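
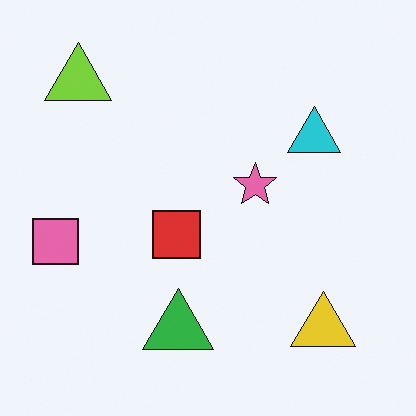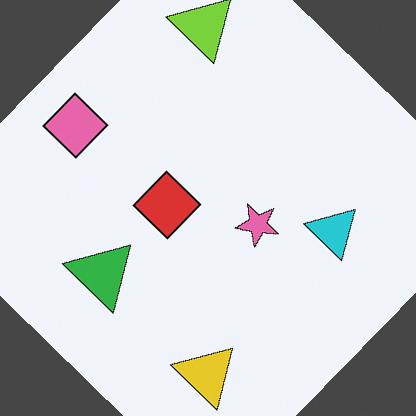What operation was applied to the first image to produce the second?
Rotated clockwise by a large amount — several tens of degrees.

Every shape is tilted by the same angle and the image corners show triangular fill wedges — a whole-image rotation by a non-right angle.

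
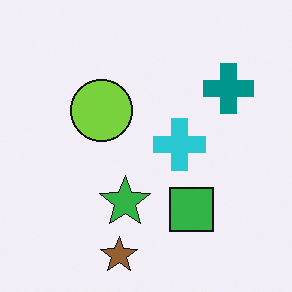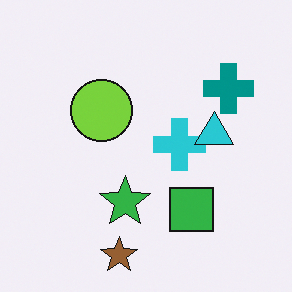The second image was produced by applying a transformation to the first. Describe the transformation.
It was overlaid with an additional cyan triangle.

A cyan triangle appears in the second image that is absent from the first.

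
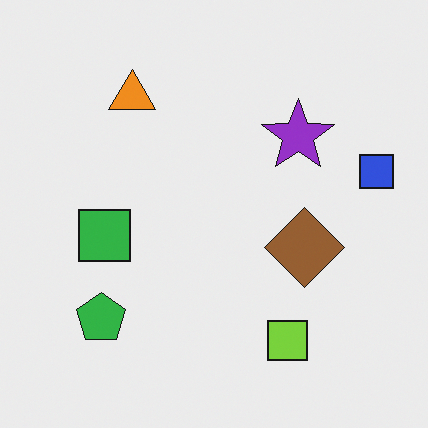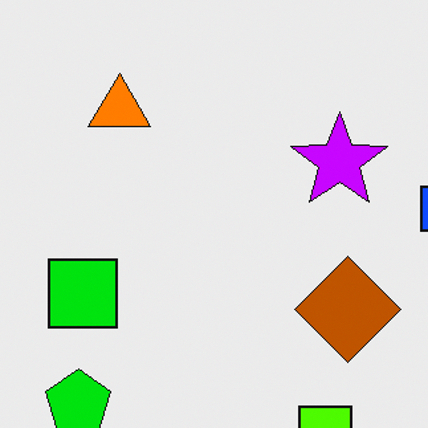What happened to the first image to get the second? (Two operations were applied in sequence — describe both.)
This is the original image made much more vivid (saturation change), then cropped slightly and scaled back up.

All colors are more vivid — a global saturation change. The visible shapes are larger and the field of view is narrower; shapes near the original edges may be partly or wholly outside the frame — a crop-and-rescale.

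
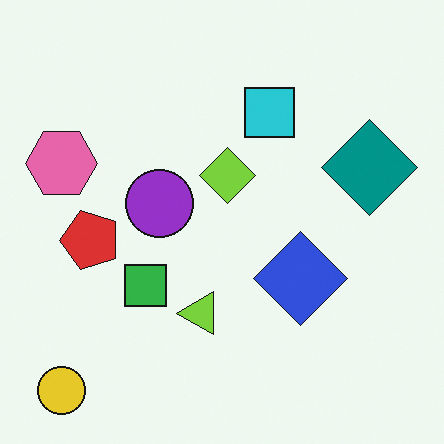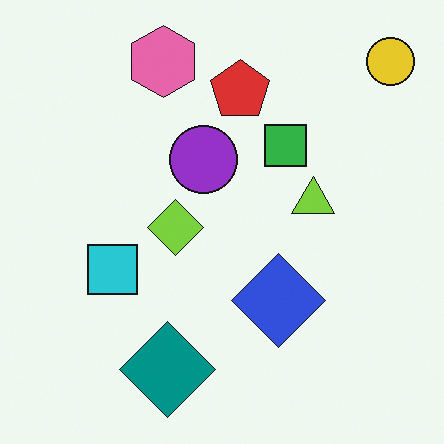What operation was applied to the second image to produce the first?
It was transposed (reflected across the top-left ↔ bottom-right diagonal).

Shapes have swapped their row and column positions — what was in the top-right is now in the bottom-left — a diagonal reflection.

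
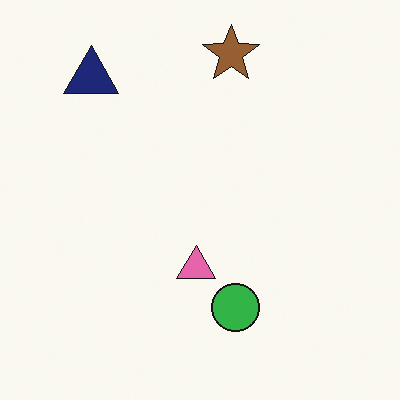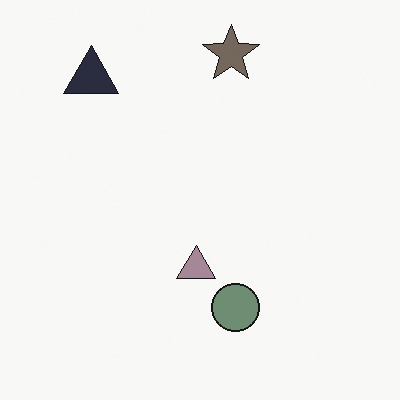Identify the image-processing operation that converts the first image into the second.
The image was made much more muted (saturation change).

All colors are more muted and greyish — a global saturation change.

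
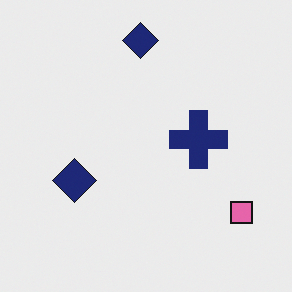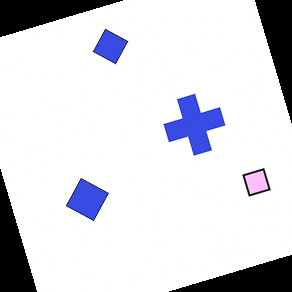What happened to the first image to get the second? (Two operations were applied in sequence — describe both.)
The second image is the first substantially brightened, then rotated counter-clockwise by a clearly visible amount.

Every pixel — background and shapes alike — is uniformly brightened. Every shape is tilted by the same angle and the image corners show triangular fill wedges — a whole-image rotation by a non-right angle.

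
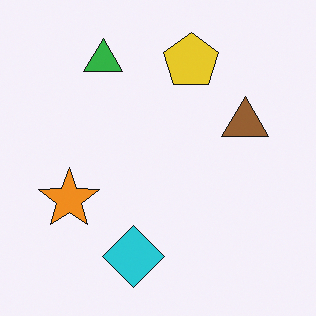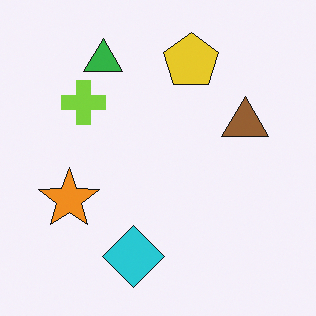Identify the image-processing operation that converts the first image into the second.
The transformation is: overlaid with an additional lime cross.

A lime cross appears in the second image that is absent from the first.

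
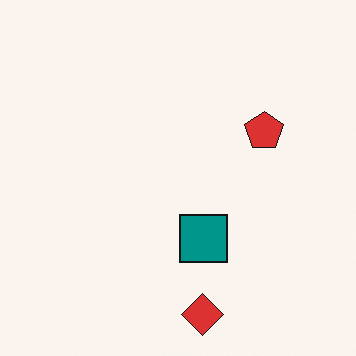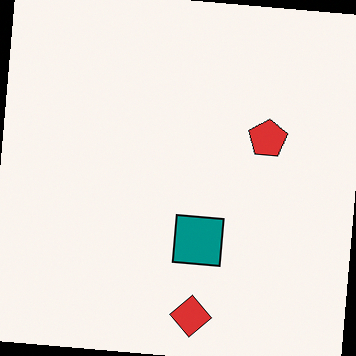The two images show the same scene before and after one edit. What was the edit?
Rotated clockwise by a few degrees.

Every shape is tilted by the same angle and the image corners show triangular fill wedges — a whole-image rotation by a non-right angle.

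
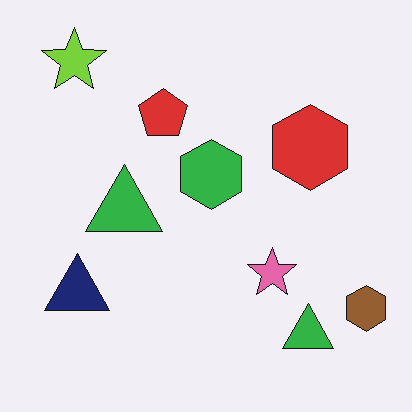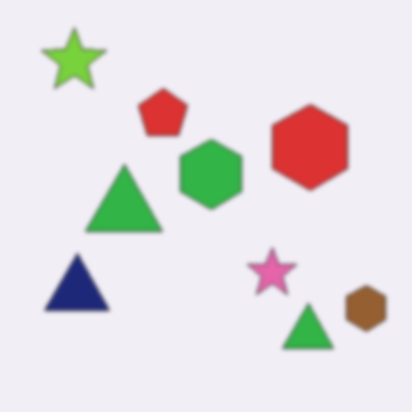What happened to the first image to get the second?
The transformation is: slightly softened.

Shape edges and outlines are uniformly softened across the whole image.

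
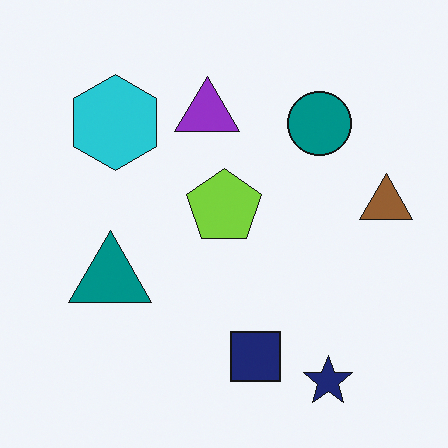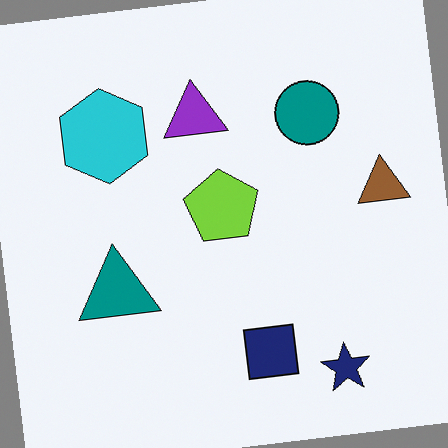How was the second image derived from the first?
The transformation is: rotated counter-clockwise by a small amount.

Every shape is tilted by the same angle and the image corners show triangular fill wedges — a whole-image rotation by a non-right angle.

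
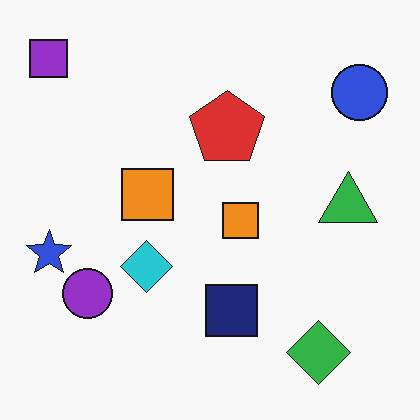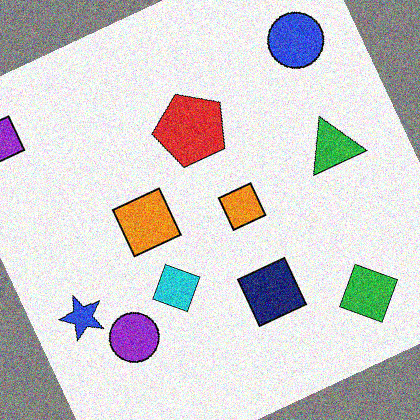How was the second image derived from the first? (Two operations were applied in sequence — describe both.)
This is the original image rotated counter-clockwise by a clearly visible amount, then degraded with visible gaussian noise.

Every shape is tilted by the same angle and the image corners show triangular fill wedges — a whole-image rotation by a non-right angle. Random speckle covers the whole image, including the flat background.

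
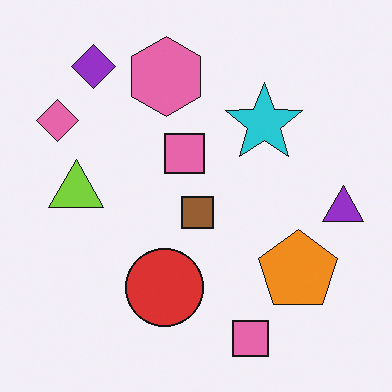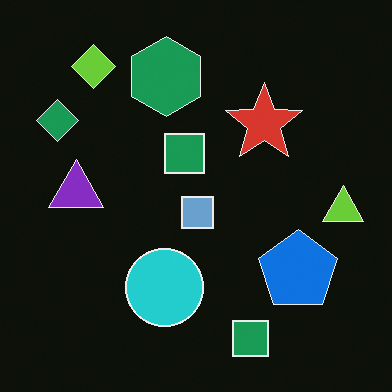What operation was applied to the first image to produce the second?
The second image is the first color-inverted (negative).

The light background has become dark and every shape's color is its complement — a photographic negative.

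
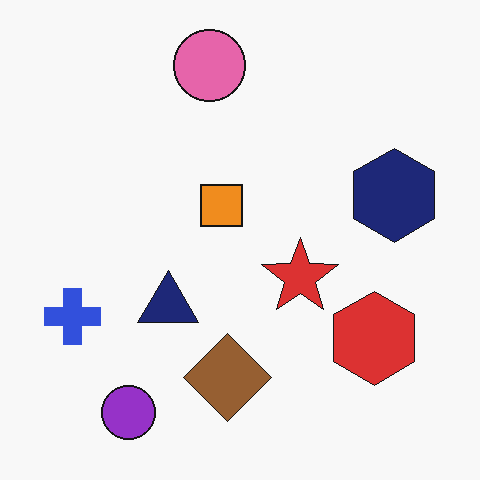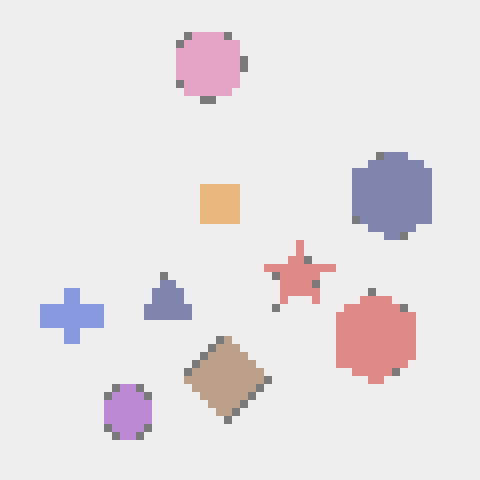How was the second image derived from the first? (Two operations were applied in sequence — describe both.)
The second image is the first pixelated into visible square blocks, then given much lower contrast.

Shapes are reduced to large square blocks; fine edges and outlines are lost — a downscale-then-upscale (mosaic) effect. Tones are pushed toward mid-grey across the whole image — a global contrast change.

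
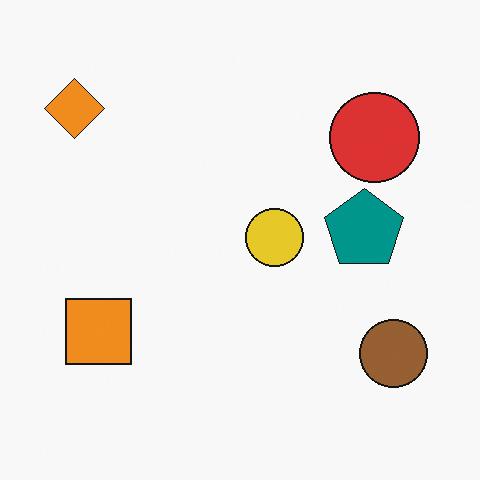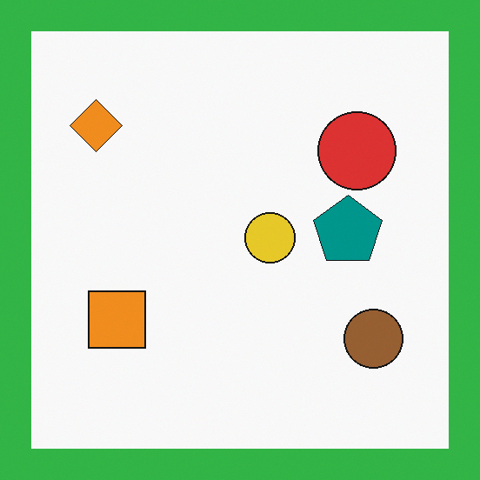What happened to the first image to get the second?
Framed with a green border.

A solid green frame runs around the edge of the second image, with the content slightly shrunk inside it.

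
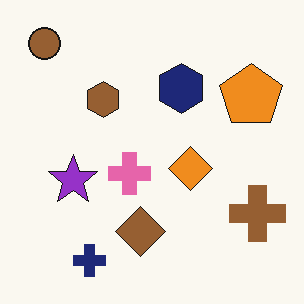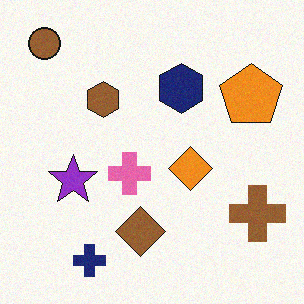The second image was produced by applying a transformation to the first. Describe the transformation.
Degraded with subtle gaussian noise.

Random speckle covers the whole image, including the flat background.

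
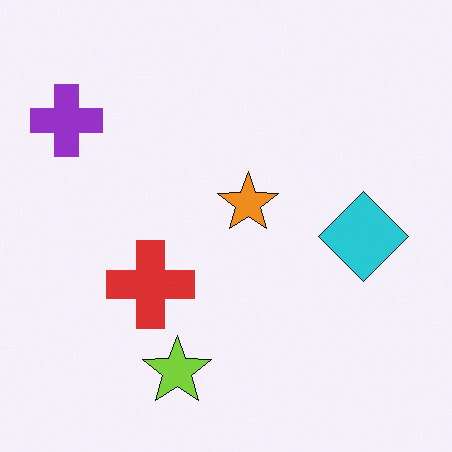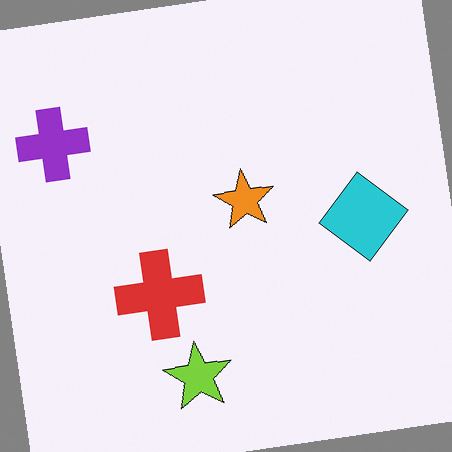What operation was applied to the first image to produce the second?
The second image is the first rotated counter-clockwise by a slight angle.

Every shape is tilted by the same angle and the image corners show triangular fill wedges — a whole-image rotation by a non-right angle.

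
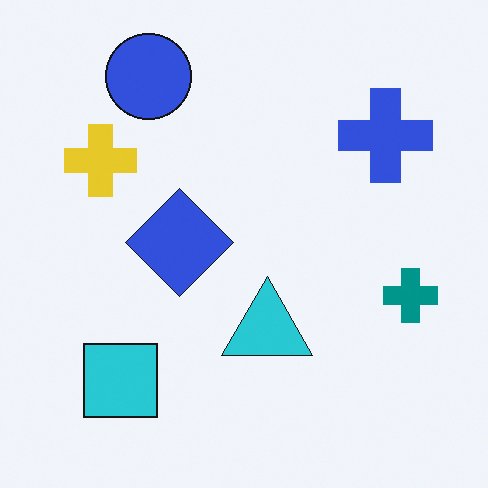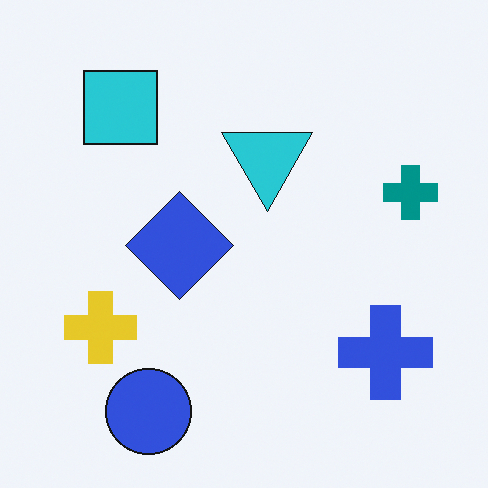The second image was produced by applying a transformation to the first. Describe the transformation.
The transformation is: flipped vertically (top ↔ bottom).

The blue circle is in the top-left of the first image and the bottom-left of the second — shapes on opposite sides of the horizontal midline have swapped in a mirror flip.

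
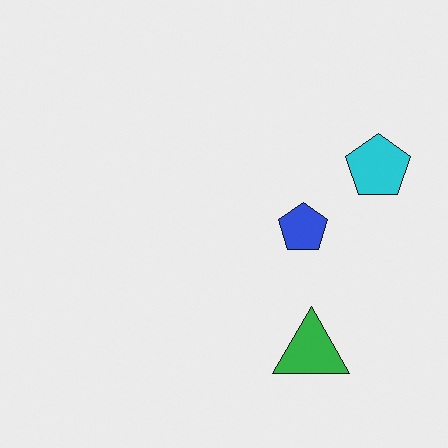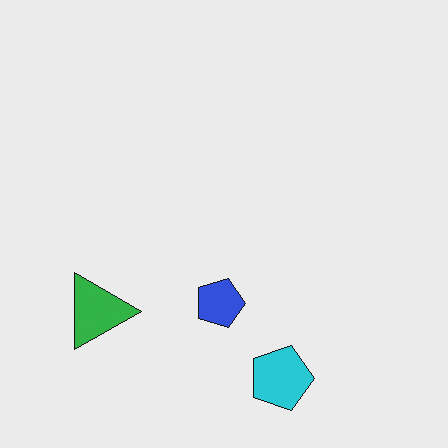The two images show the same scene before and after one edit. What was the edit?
It was rotated 90° clockwise.

The cyan pentagon sits in the right of the first image and the bottom of the second — consistent with a whole-image 90° clockwise rotation.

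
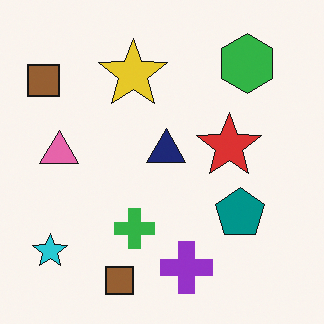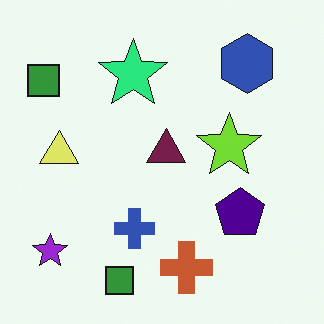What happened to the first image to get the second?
Hue-shifted by a moderate amount.

Every shape's color has rotated by the same amount around the hue wheel — a uniform hue shift.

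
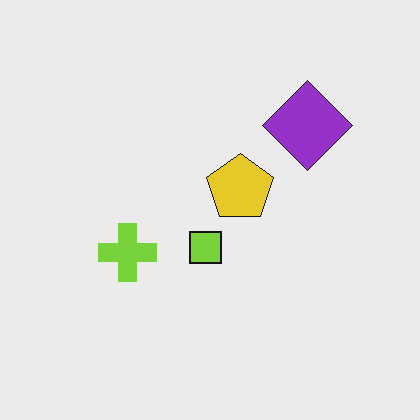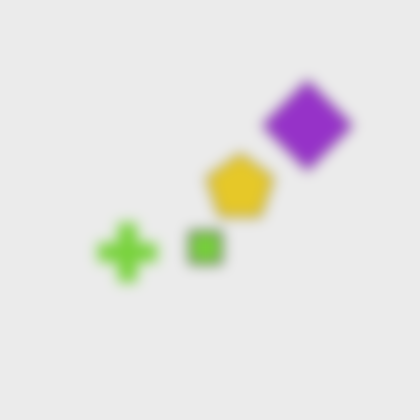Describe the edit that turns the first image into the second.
It was strongly gaussian-blurred.

Shape edges and outlines are uniformly softened across the whole image.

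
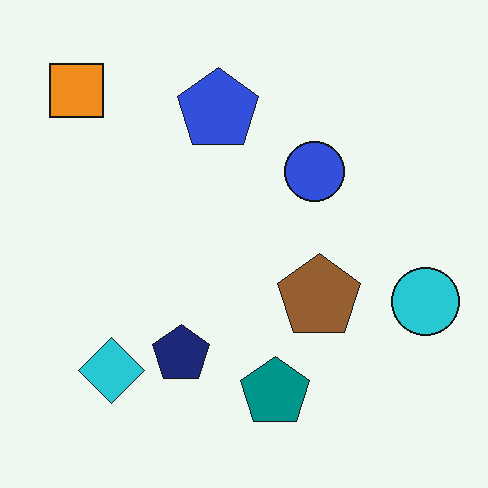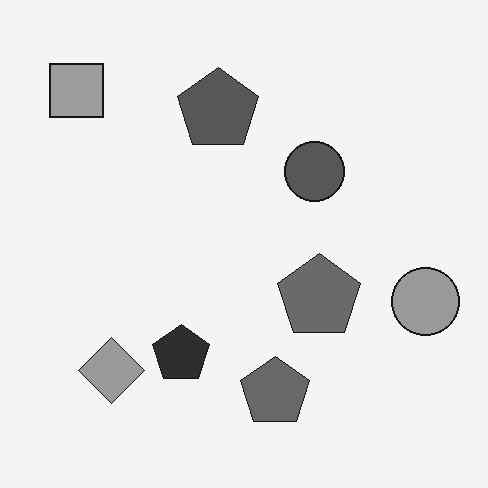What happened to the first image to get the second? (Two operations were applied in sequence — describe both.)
The transformation is: converted to grayscale, then given moderate JPEG compression.

All color is removed — every shape is now a shade of grey. Blocky 8×8 compression artifacts appear around shape edges and the flat background shows ringing — characteristic JPEG degradation.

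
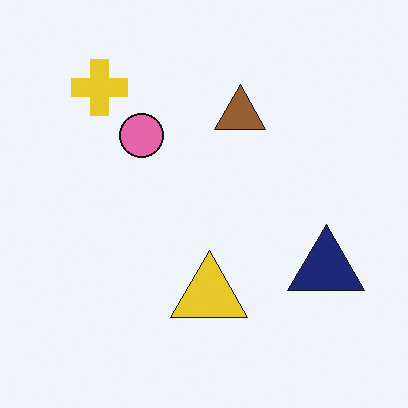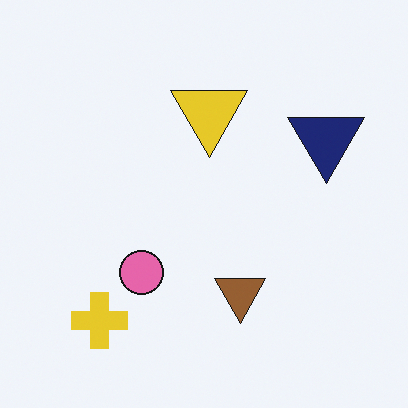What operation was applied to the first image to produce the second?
The image was flipped vertically (top ↔ bottom).

The yellow cross is in the top-left of the first image and the bottom-left of the second — shapes on opposite sides of the horizontal midline have swapped in a mirror flip.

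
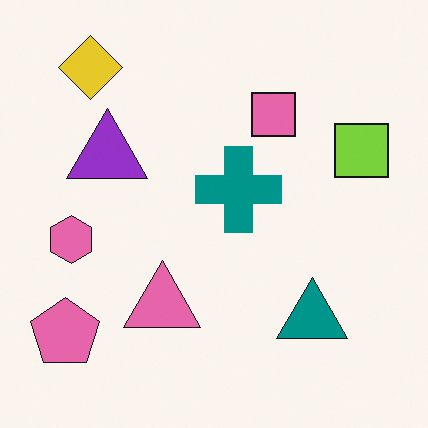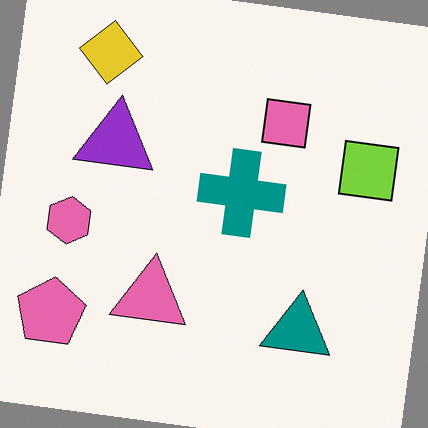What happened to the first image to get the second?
The second image is the first rotated clockwise by a slight angle.

Every shape is tilted by the same angle and the image corners show triangular fill wedges — a whole-image rotation by a non-right angle.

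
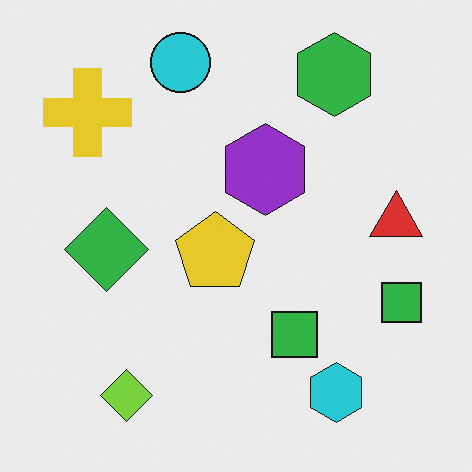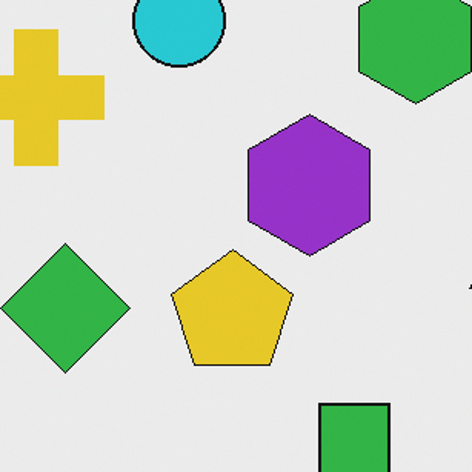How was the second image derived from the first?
The image was cropped slightly and scaled back up.

The visible shapes are larger and the field of view is narrower; shapes near the original edges may be partly or wholly outside the frame — a crop-and-rescale.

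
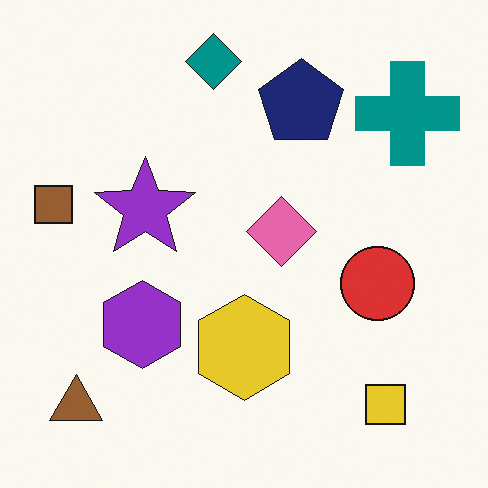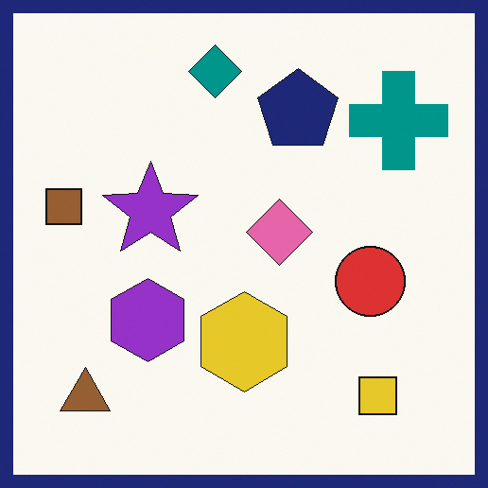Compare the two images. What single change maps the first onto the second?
This is the original image framed with a navy border.

A solid navy frame runs around the edge of the second image, with the content slightly shrunk inside it.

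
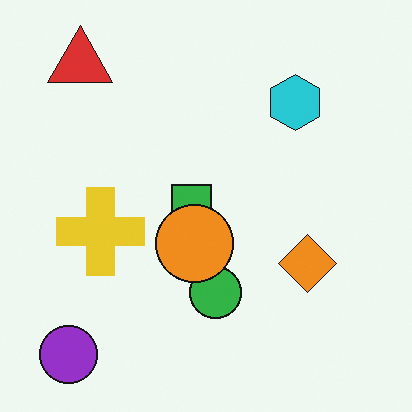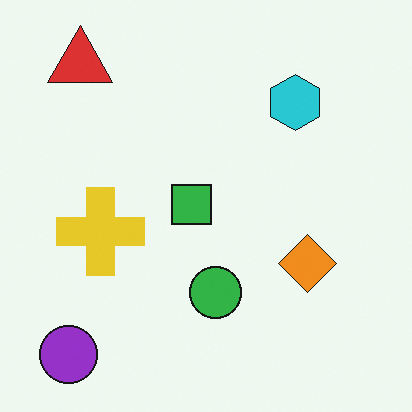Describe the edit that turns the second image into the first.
Overlaid with an additional orange circle.

An orange circle appears in the first image that is absent from the second.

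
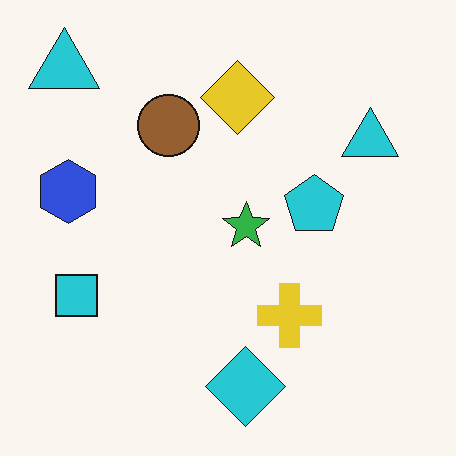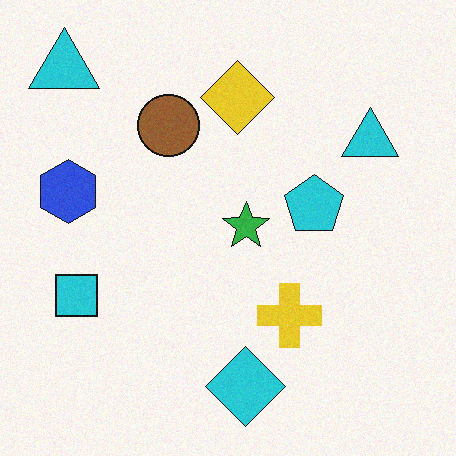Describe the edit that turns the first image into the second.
The transformation is: degraded with light additive noise.

Random speckle covers the whole image, including the flat background.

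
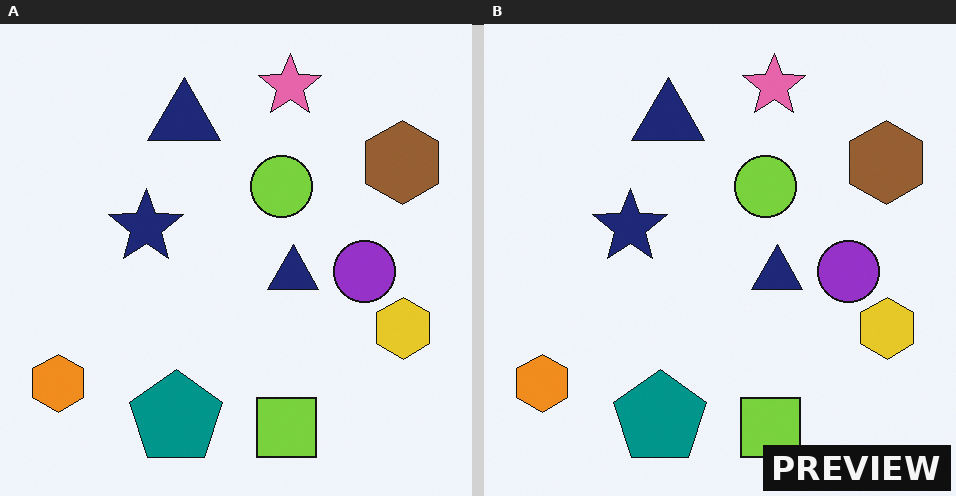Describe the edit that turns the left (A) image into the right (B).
The right (B) image is the left (A) watermarked with the text "PREVIEW" in the lower-right corner.

A dark label reading "PREVIEW" appears in the lower-right corner.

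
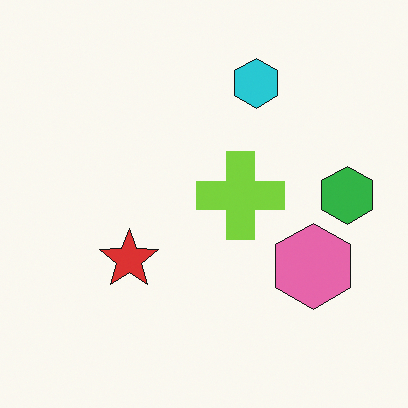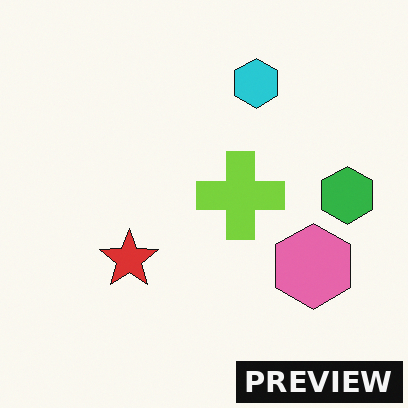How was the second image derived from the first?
Watermarked with the text "PREVIEW" in the lower-right corner.

A dark label reading "PREVIEW" appears in the lower-right corner.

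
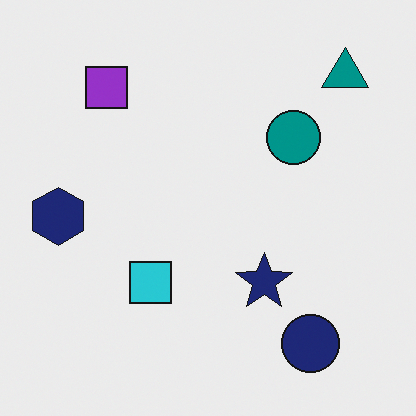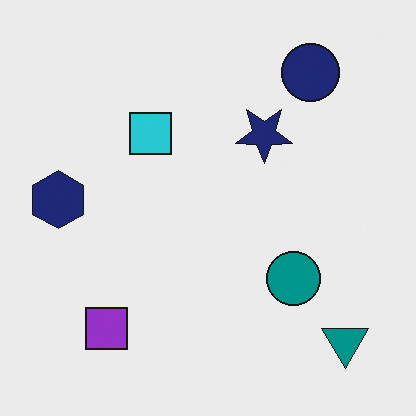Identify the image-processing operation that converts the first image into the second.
It was flipped vertically (top ↔ bottom).

The navy circle is in the bottom-right of the first image and the top-right of the second — shapes on opposite sides of the horizontal midline have swapped in a mirror flip.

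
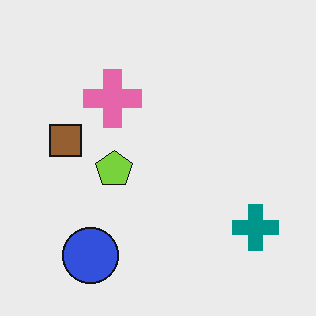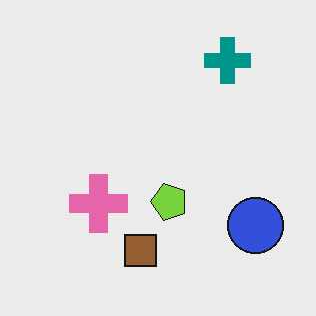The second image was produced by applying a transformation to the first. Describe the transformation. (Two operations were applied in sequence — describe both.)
The second image is the first given moderate JPEG compression, then rotated 90° counter-clockwise.

Blocky 8×8 compression artifacts appear around shape edges and the flat background shows ringing — characteristic JPEG degradation. The teal cross sits in the bottom-right of the first image and the top-right of the second — consistent with a whole-image 90° counter-clockwise rotation.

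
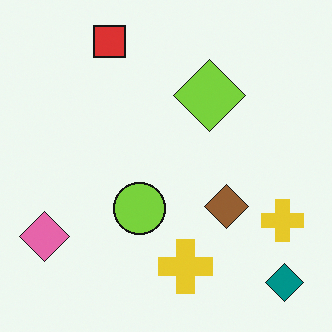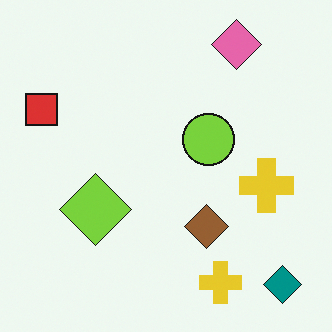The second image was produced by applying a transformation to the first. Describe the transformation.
The second image is the first transposed (reflected across the top-left ↔ bottom-right diagonal).

Shapes have swapped their row and column positions — what was in the top-right is now in the bottom-left — a diagonal reflection.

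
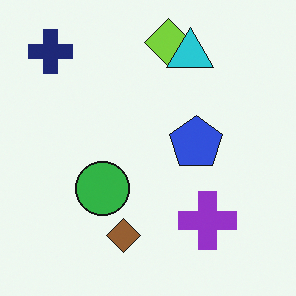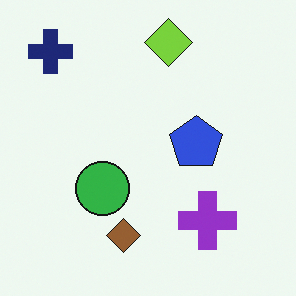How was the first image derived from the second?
This is the original image overlaid with an additional cyan triangle.

A cyan triangle appears in the first image that is absent from the second.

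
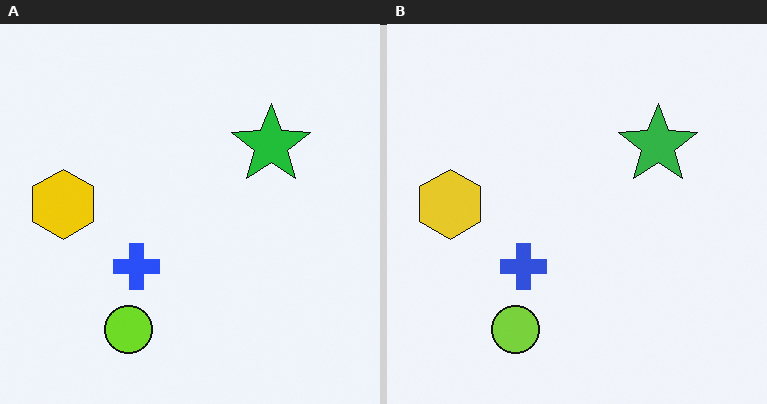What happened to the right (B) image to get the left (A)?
The left (A) image is the right (B) slightly oversaturated.

All colors are more vivid — a global saturation change.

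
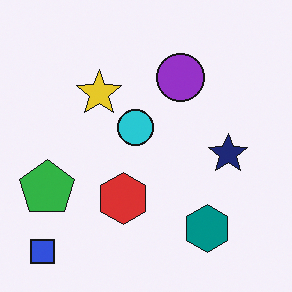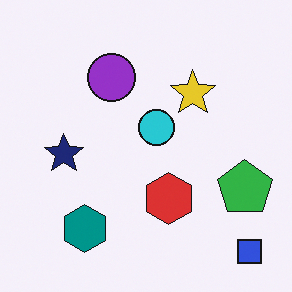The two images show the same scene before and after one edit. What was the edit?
This is the original image flipped horizontally (left ↔ right).

The blue square is in the bottom-left of the first image and the bottom-right of the second — shapes on opposite sides of the vertical midline have swapped in a mirror flip.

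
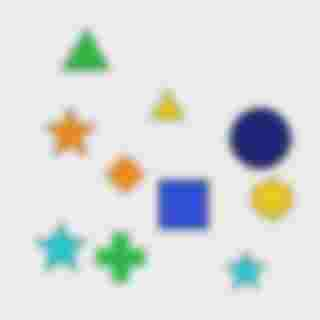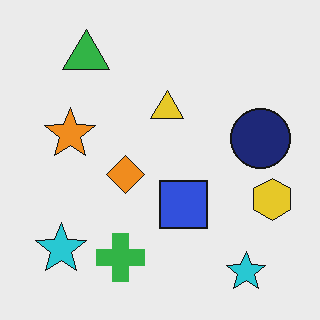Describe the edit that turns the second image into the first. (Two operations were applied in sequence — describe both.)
This is the original image noticeably gaussian-blurred, then heavily JPEG-compressed with obvious blocking artifacts.

Shape edges and outlines are uniformly softened across the whole image. Blocky 8×8 compression artifacts appear around shape edges and the flat background shows ringing — characteristic JPEG degradation.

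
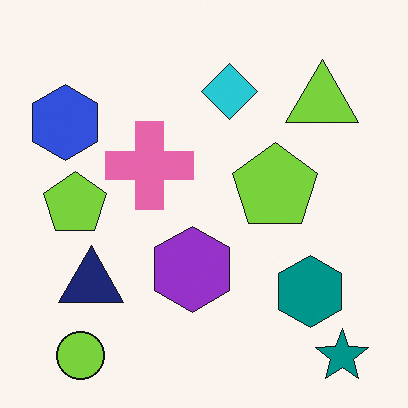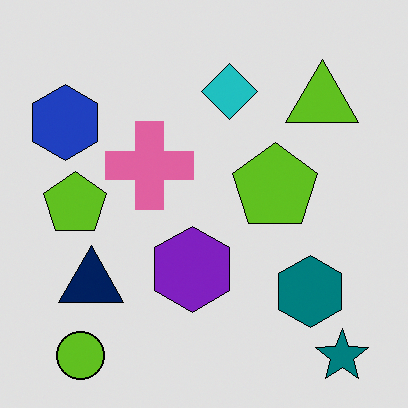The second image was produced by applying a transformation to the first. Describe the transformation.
The image was posterized to a reduced palette.

Each flat color has snapped to a coarser quantized level — most visibly, the near-white background has dropped to a flat grey.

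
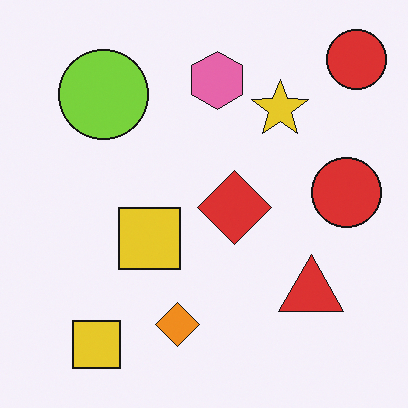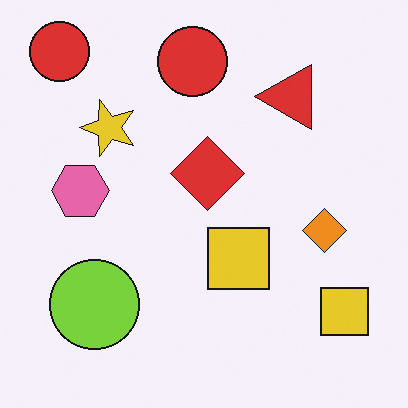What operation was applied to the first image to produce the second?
Rotated 90° counter-clockwise.

The lime circle sits in the top-left of the first image and the bottom-left of the second — consistent with a whole-image 90° counter-clockwise rotation.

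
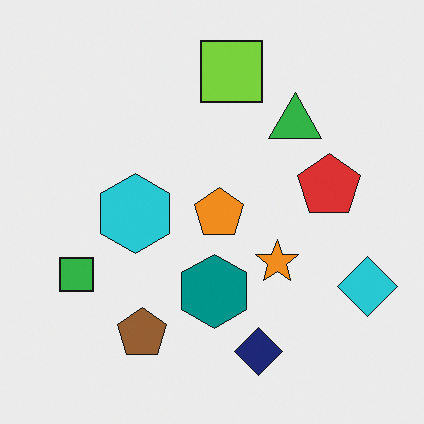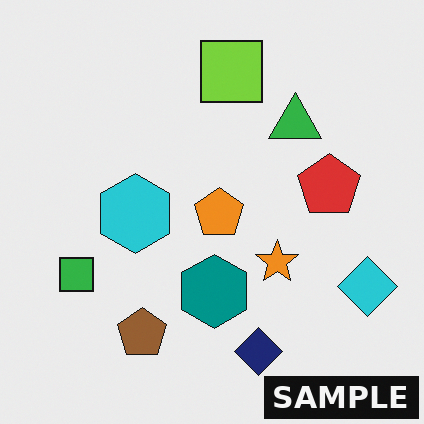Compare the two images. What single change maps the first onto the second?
Watermarked with the text "SAMPLE" in the lower-right corner.

A dark label reading "SAMPLE" appears in the lower-right corner.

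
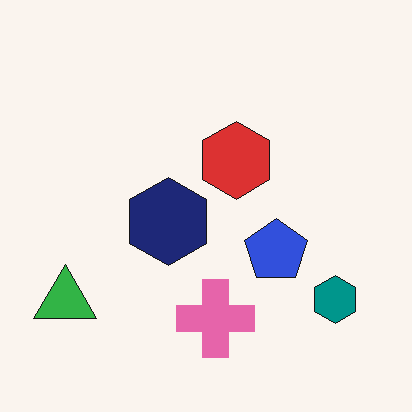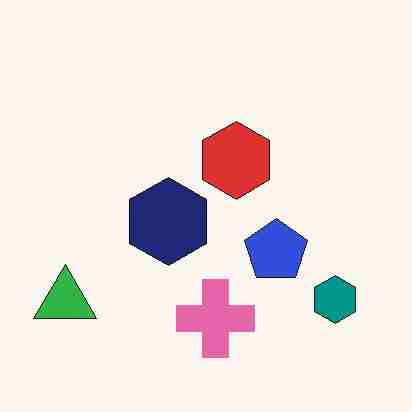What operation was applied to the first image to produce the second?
The transformation is: degraded with heavy JPEG compression.

Blocky 8×8 compression artifacts appear around shape edges and the flat background shows ringing — characteristic JPEG degradation.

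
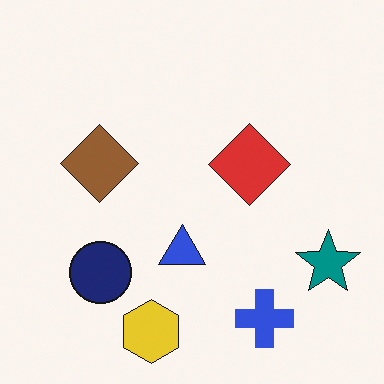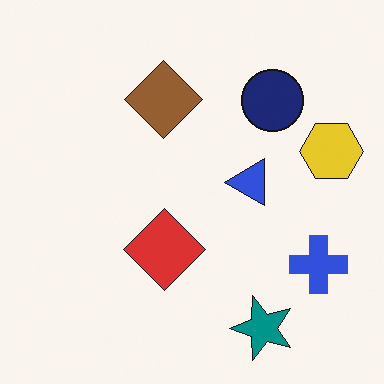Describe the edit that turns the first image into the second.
The image was transposed (reflected across the top-left ↔ bottom-right diagonal).

Shapes have swapped their row and column positions — what was in the top-right is now in the bottom-left — a diagonal reflection.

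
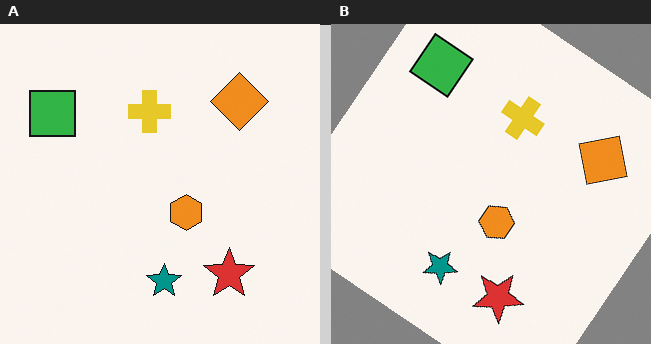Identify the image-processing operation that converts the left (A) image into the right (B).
This is the original image rotated clockwise by a large amount — several tens of degrees.

Every shape is tilted by the same angle and the image corners show triangular fill wedges — a whole-image rotation by a non-right angle.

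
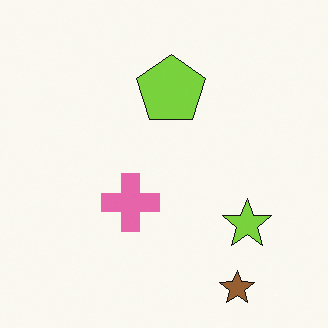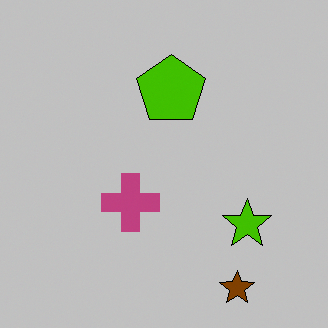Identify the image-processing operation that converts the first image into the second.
The transformation is: heavily posterized to just a handful of flat colors.

Each flat color has snapped to a coarser quantized level — most visibly, the near-white background has dropped to a flat grey.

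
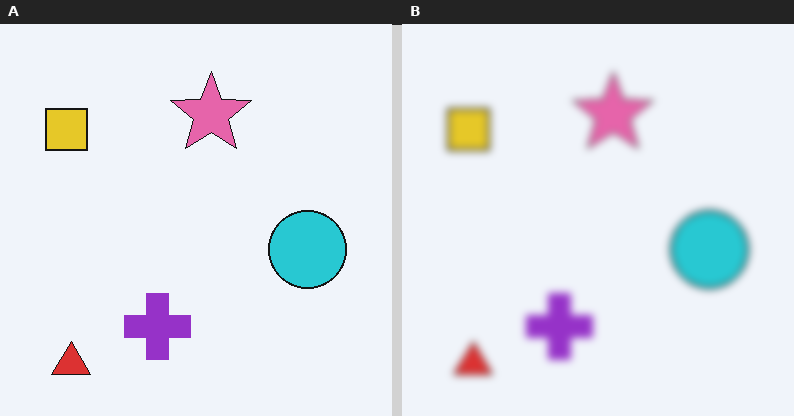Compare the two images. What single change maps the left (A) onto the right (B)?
This is the original image moderately blurred.

Shape edges and outlines are uniformly softened across the whole image.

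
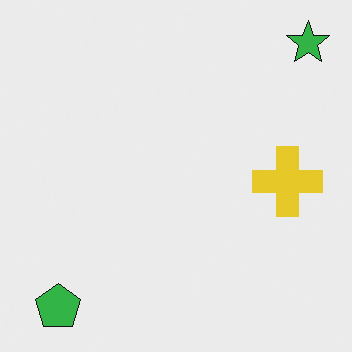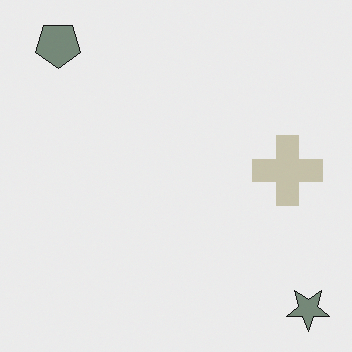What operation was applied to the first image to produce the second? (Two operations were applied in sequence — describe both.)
The image was flipped vertically (top ↔ bottom), then made much more muted (saturation change).

The green star is in the top-right of the first image and the bottom-right of the second — shapes on opposite sides of the horizontal midline have swapped in a mirror flip. All colors are more muted and greyish — a global saturation change.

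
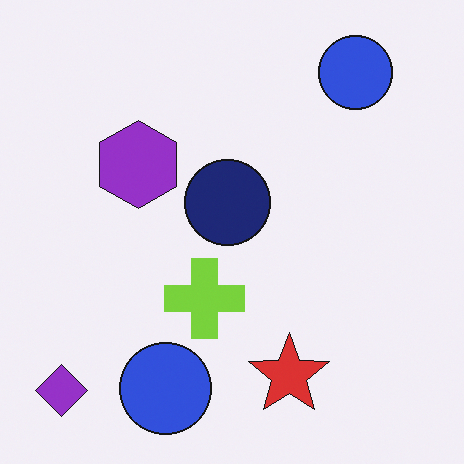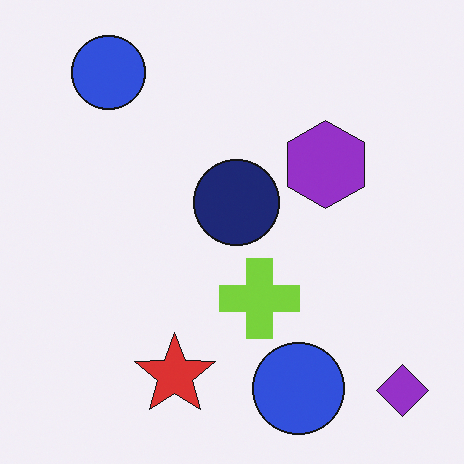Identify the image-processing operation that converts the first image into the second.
It was flipped horizontally (left ↔ right).

The purple diamond is in the bottom-left of the first image and the bottom-right of the second — shapes on opposite sides of the vertical midline have swapped in a mirror flip.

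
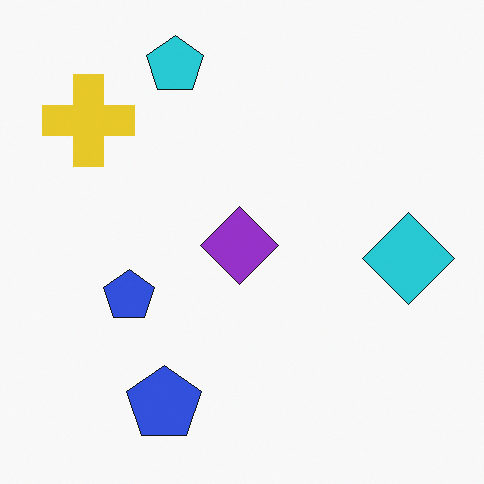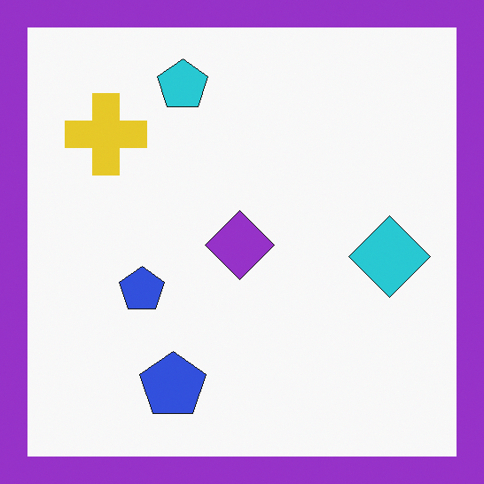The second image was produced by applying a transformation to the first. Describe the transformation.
Framed with a purple border.

A solid purple frame runs around the edge of the second image, with the content slightly shrunk inside it.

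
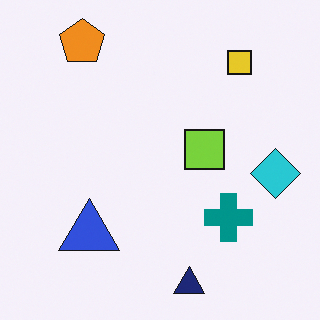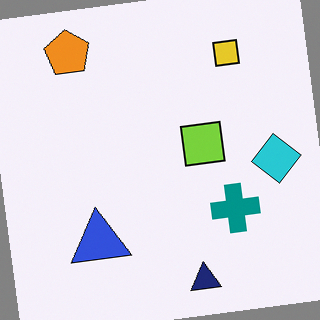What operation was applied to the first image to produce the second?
The transformation is: rotated counter-clockwise by a slight angle.

Every shape is tilted by the same angle and the image corners show triangular fill wedges — a whole-image rotation by a non-right angle.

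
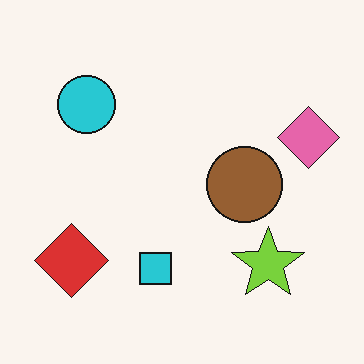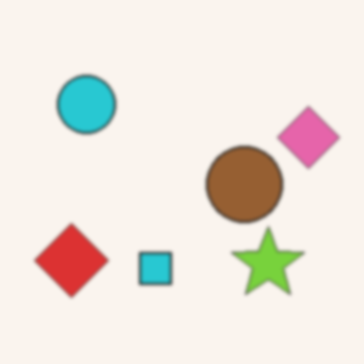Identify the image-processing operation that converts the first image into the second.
It was slightly softened.

Shape edges and outlines are uniformly softened across the whole image.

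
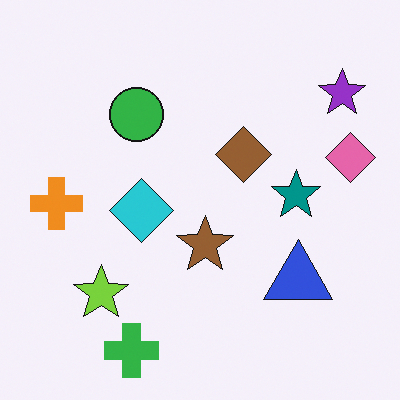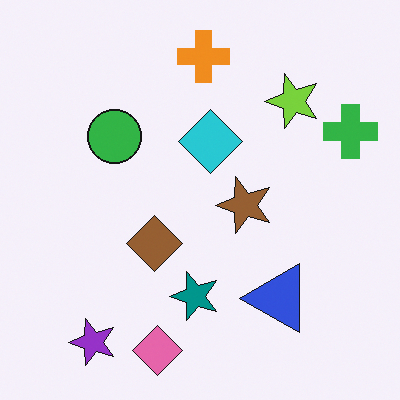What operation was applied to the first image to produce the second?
The image was transposed (reflected across the top-left ↔ bottom-right diagonal).

Shapes have swapped their row and column positions — what was in the top-right is now in the bottom-left — a diagonal reflection.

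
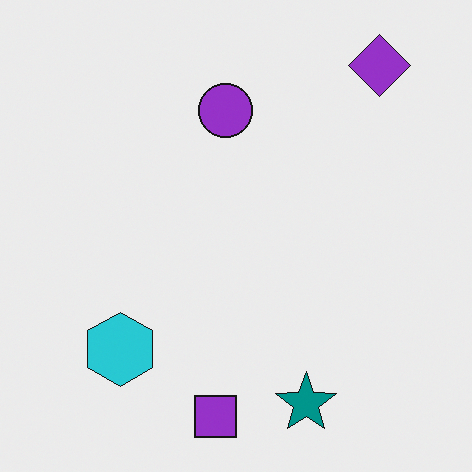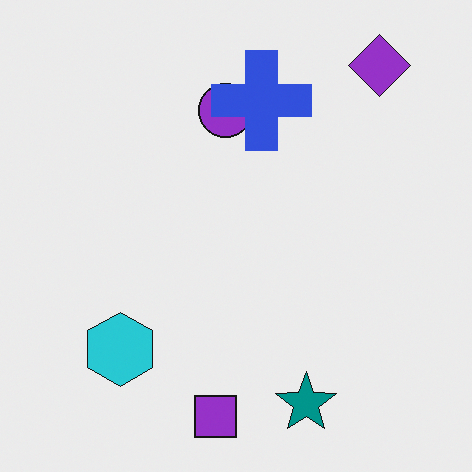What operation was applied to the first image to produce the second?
The second image is the first overlaid with an additional blue cross.

A blue cross appears in the second image that is absent from the first.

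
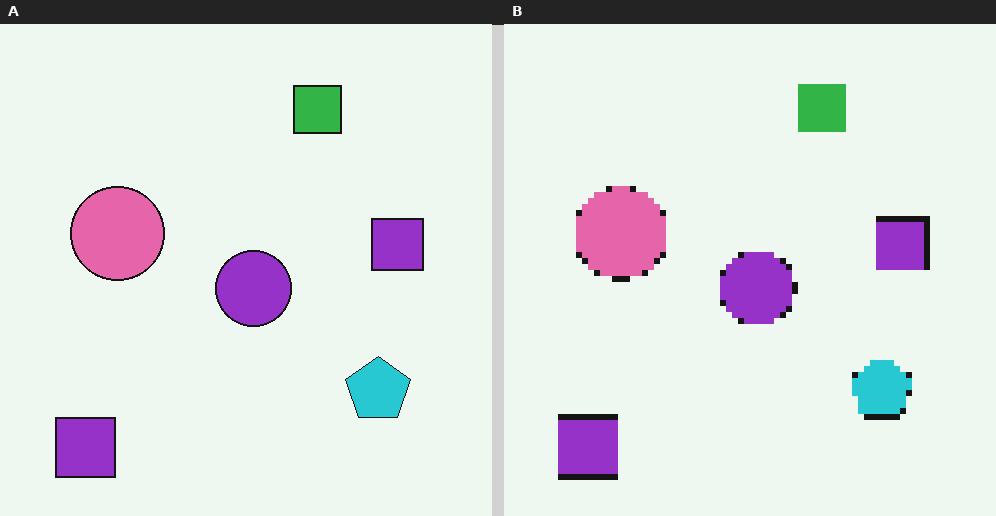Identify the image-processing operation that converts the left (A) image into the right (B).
The transformation is: pixelated into visible square blocks.

Shapes are reduced to large square blocks; fine edges and outlines are lost — a downscale-then-upscale (mosaic) effect.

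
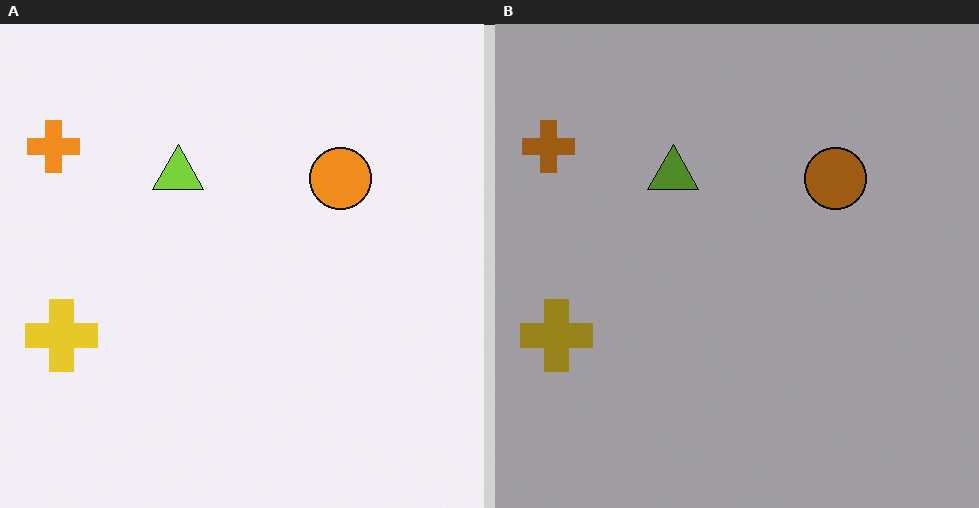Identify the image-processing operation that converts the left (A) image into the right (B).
The transformation is: noticeably darkened.

Every pixel — background and shapes alike — is uniformly darkened.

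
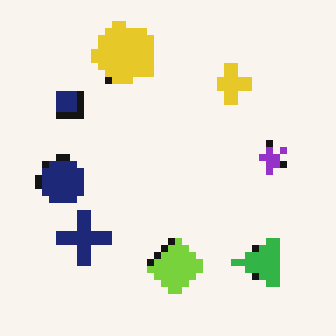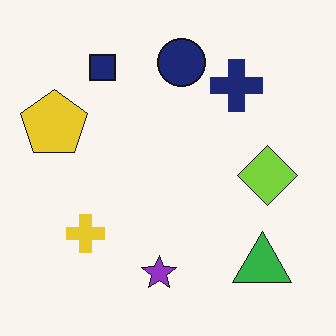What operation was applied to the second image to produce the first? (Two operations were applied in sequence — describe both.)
The first image is the second transposed (reflected across the top-left ↔ bottom-right diagonal), then pixelated into visible square blocks.

Shapes have swapped their row and column positions — what was in the top-right is now in the bottom-left — a diagonal reflection. Shapes are reduced to large square blocks; fine edges and outlines are lost — a downscale-then-upscale (mosaic) effect.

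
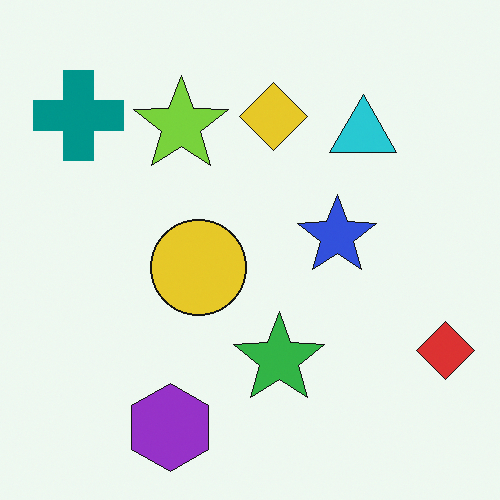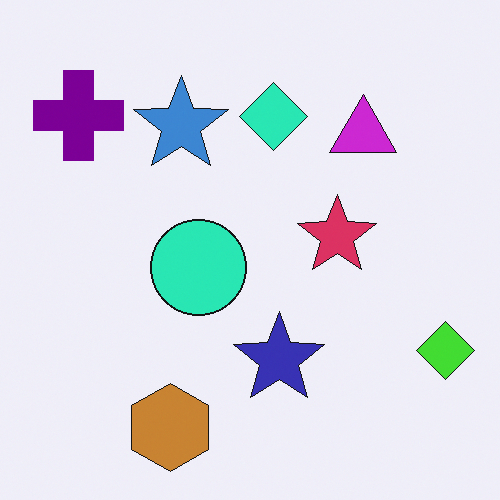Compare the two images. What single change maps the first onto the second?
The transformation is: hue-shifted noticeably.

Every shape's color has rotated by the same amount around the hue wheel — a uniform hue shift.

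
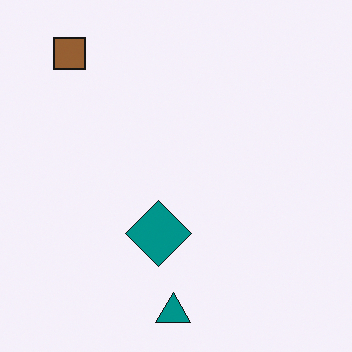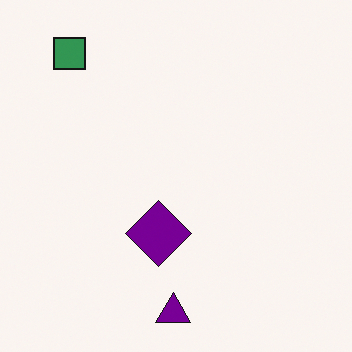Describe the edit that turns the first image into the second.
The second image is the first hue-shifted noticeably.

Every shape's color has rotated by the same amount around the hue wheel — a uniform hue shift.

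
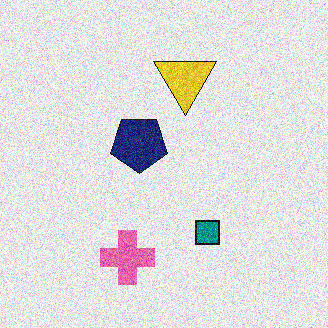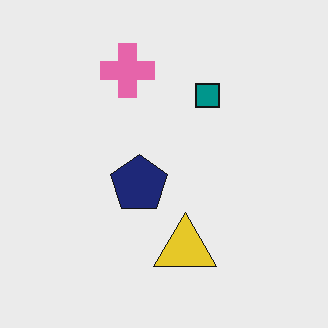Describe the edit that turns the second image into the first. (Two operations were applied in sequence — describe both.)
It was flipped vertically (top ↔ bottom), then degraded with heavy additive noise.

The pink cross is in the top of the second image and the bottom of the first — shapes on opposite sides of the horizontal midline have swapped in a mirror flip. Random speckle covers the whole image, including the flat background.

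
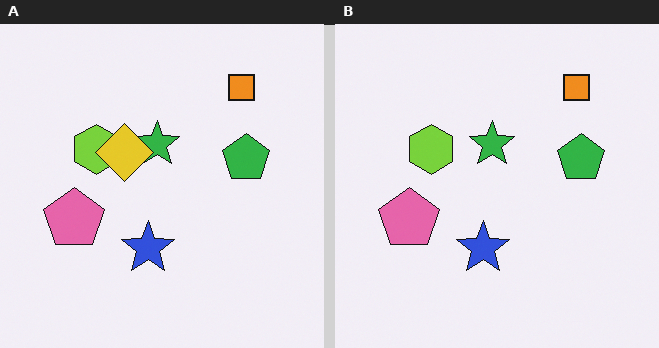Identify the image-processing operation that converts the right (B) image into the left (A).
It was overlaid with an additional yellow diamond.

A yellow diamond appears in the left (A) image that is absent from the right (B).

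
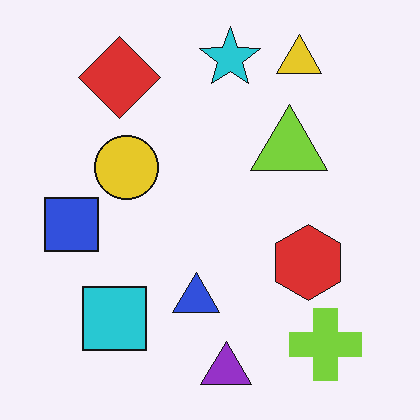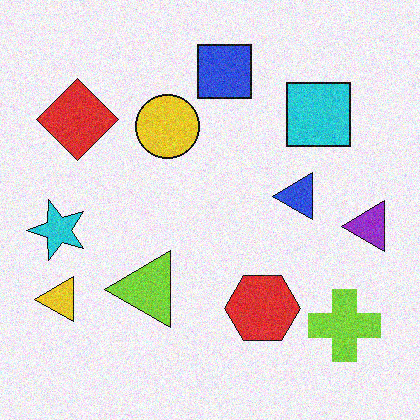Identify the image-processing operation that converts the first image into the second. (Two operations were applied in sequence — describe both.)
The image was degraded with moderate additive noise, then transposed (reflected across the top-left ↔ bottom-right diagonal).

Random speckle covers the whole image, including the flat background. Shapes have swapped their row and column positions — what was in the top-right is now in the bottom-left — a diagonal reflection.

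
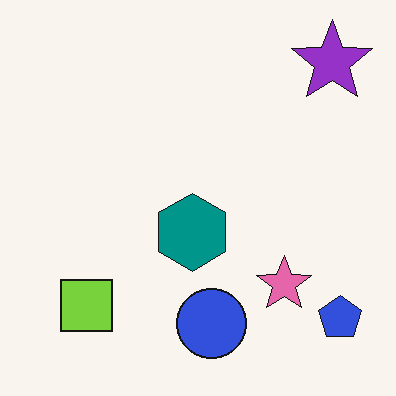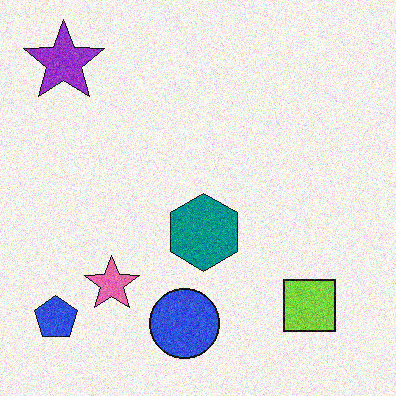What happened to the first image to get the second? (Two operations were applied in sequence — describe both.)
It was degraded with visible gaussian noise, then flipped horizontally (left ↔ right).

Random speckle covers the whole image, including the flat background. The blue pentagon is in the bottom-right of the first image and the bottom-left of the second — shapes on opposite sides of the vertical midline have swapped in a mirror flip.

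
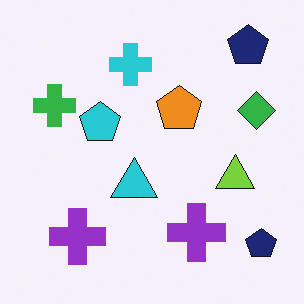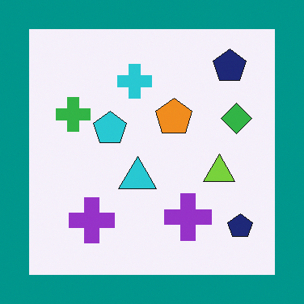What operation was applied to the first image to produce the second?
This is the original image framed with a teal border.

A solid teal frame runs around the edge of the second image, with the content slightly shrunk inside it.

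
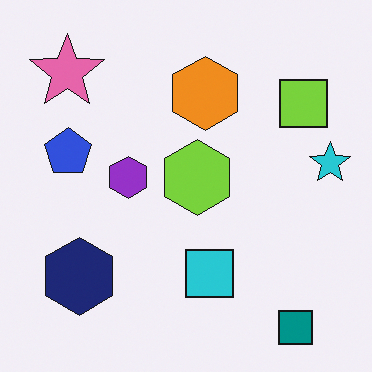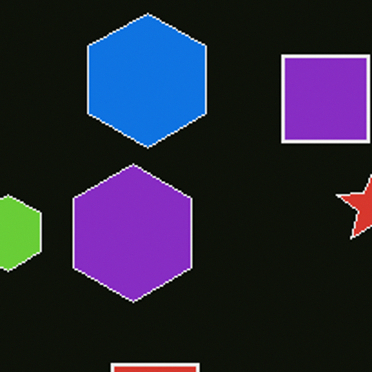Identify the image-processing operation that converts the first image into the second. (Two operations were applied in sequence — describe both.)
This is the original image color-inverted (negative), then cropped tightly and scaled back up.

The light background has become dark and every shape's color is its complement — a photographic negative. The visible shapes are larger and the field of view is narrower; shapes near the original edges may be partly or wholly outside the frame — a crop-and-rescale.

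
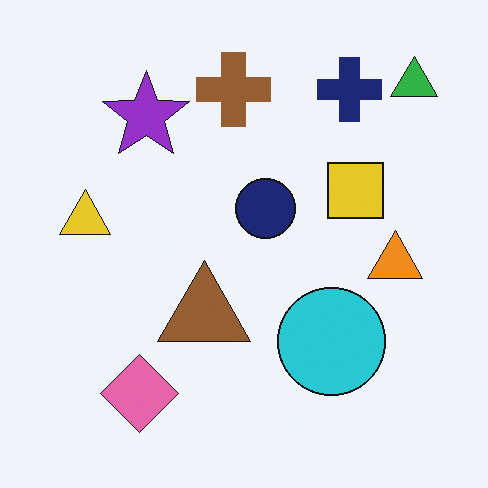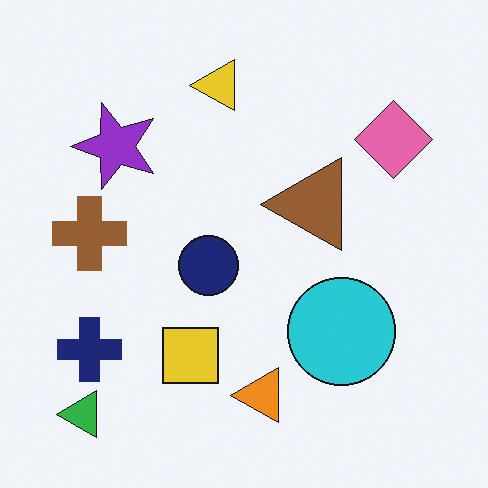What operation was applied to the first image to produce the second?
Transposed (reflected across the top-left ↔ bottom-right diagonal).

Shapes have swapped their row and column positions — what was in the top-right is now in the bottom-left — a diagonal reflection.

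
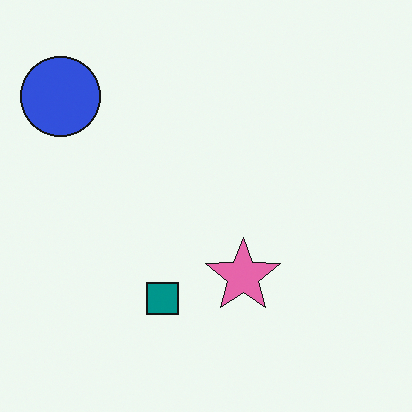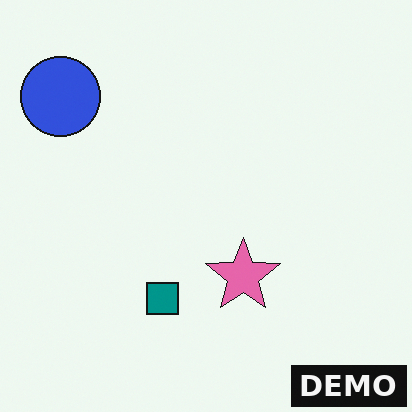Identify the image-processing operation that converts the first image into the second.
This is the original image watermarked with the text "DEMO" in the lower-right corner.

A dark label reading "DEMO" appears in the lower-right corner.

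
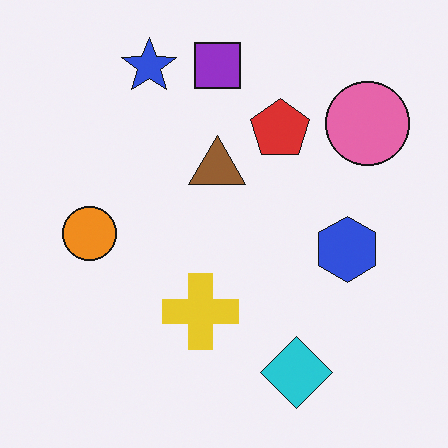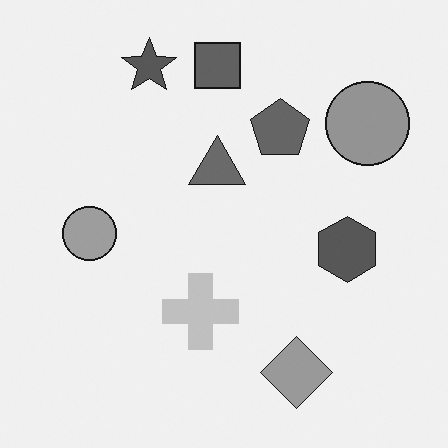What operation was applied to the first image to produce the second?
The transformation is: converted to grayscale.

All color is removed — every shape is now a shade of grey.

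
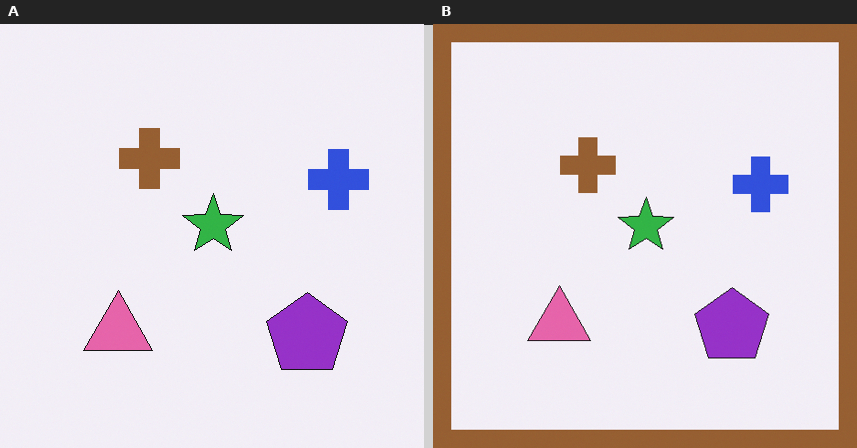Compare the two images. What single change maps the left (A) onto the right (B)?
The image was framed with a brown border.

A solid brown frame runs around the edge of the right (B) image, with the content slightly shrunk inside it.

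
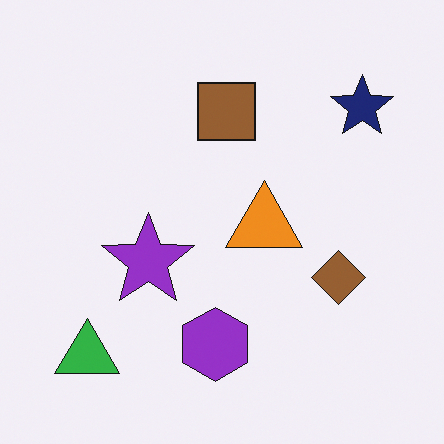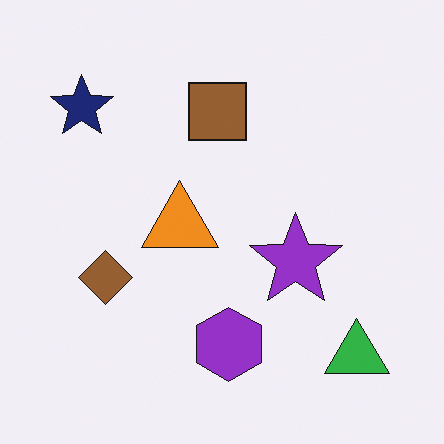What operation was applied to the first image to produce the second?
This is the original image flipped horizontally (left ↔ right).

The navy star is in the top-right of the first image and the top-left of the second — shapes on opposite sides of the vertical midline have swapped in a mirror flip.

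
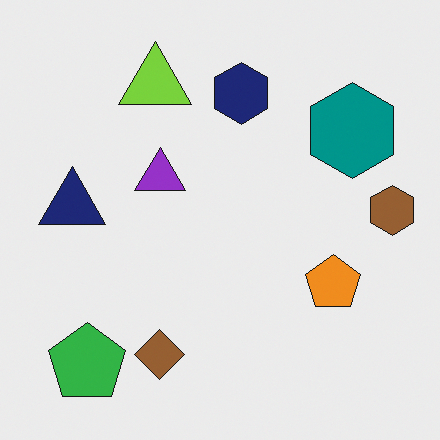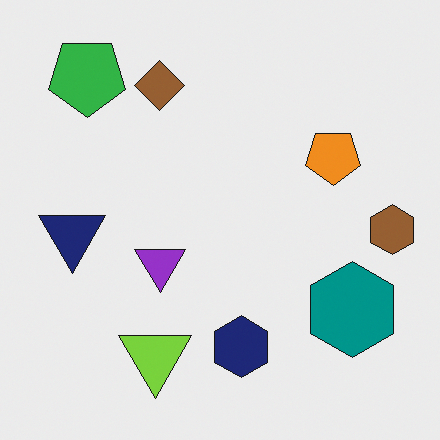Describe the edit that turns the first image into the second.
The image was flipped vertically (top ↔ bottom).

The green pentagon is in the bottom-left of the first image and the top-left of the second — shapes on opposite sides of the horizontal midline have swapped in a mirror flip.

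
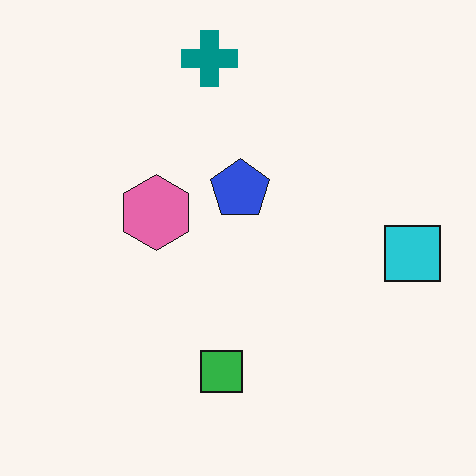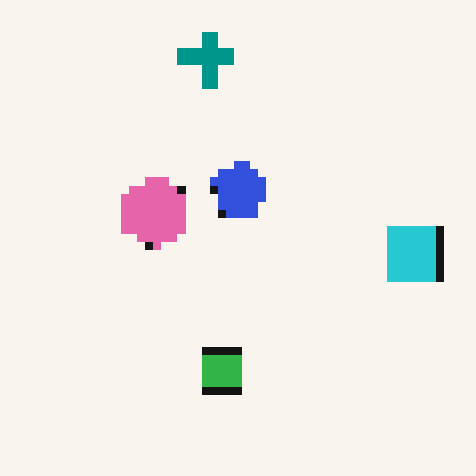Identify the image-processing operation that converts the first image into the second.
It was pixelated into visible square blocks.

Shapes are reduced to large square blocks; fine edges and outlines are lost — a downscale-then-upscale (mosaic) effect.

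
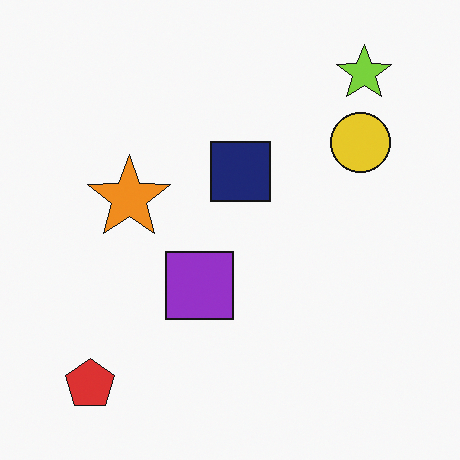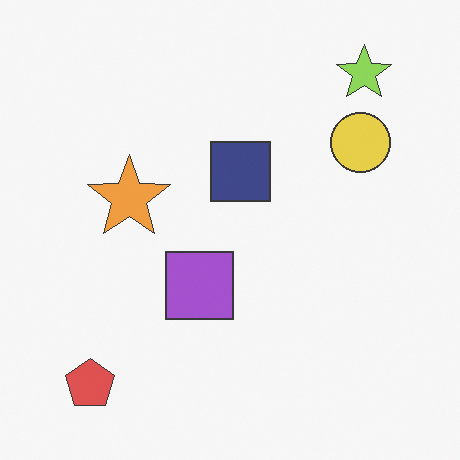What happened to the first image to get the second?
The image was given slightly reduced contrast.

Tones are pushed toward mid-grey across the whole image — a global contrast change.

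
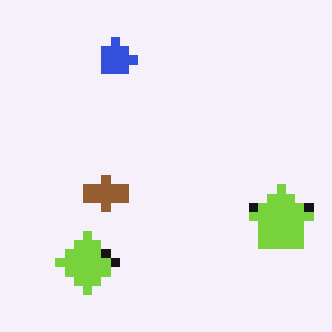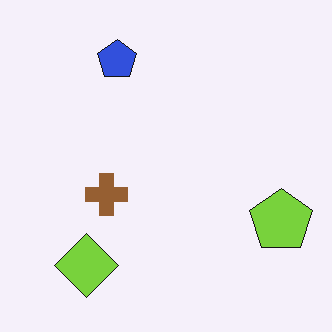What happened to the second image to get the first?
It was coarsely pixelated.

Shapes are reduced to large square blocks; fine edges and outlines are lost — a downscale-then-upscale (mosaic) effect.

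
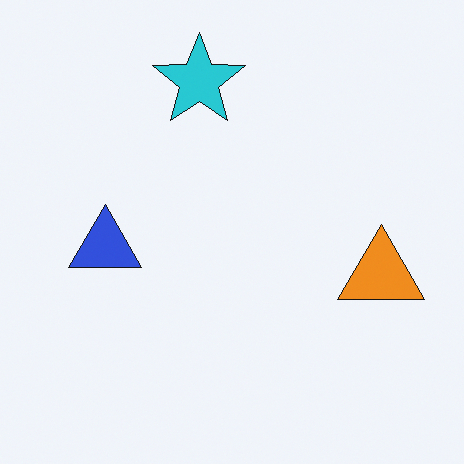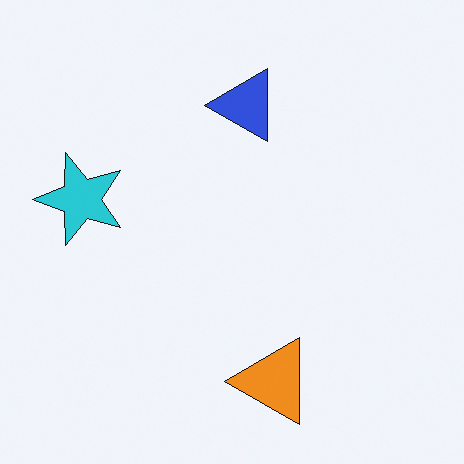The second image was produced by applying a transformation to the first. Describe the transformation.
It was transposed (reflected across the top-left ↔ bottom-right diagonal).

Shapes have swapped their row and column positions — what was in the top-right is now in the bottom-left — a diagonal reflection.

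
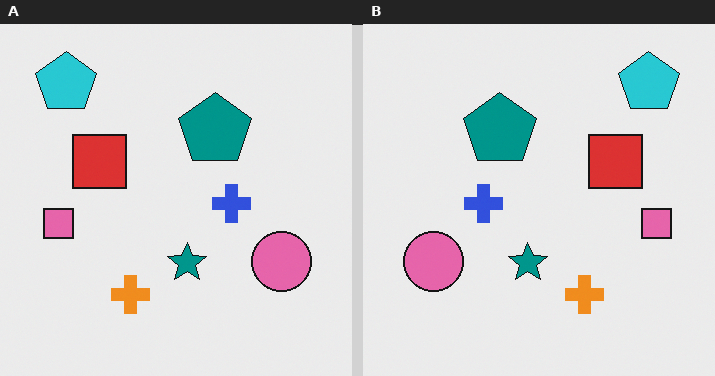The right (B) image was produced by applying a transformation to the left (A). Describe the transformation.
The image was flipped horizontally (left ↔ right).

The pink square is in the left of the left (A) image and the right of the right (B) — shapes on opposite sides of the vertical midline have swapped in a mirror flip.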